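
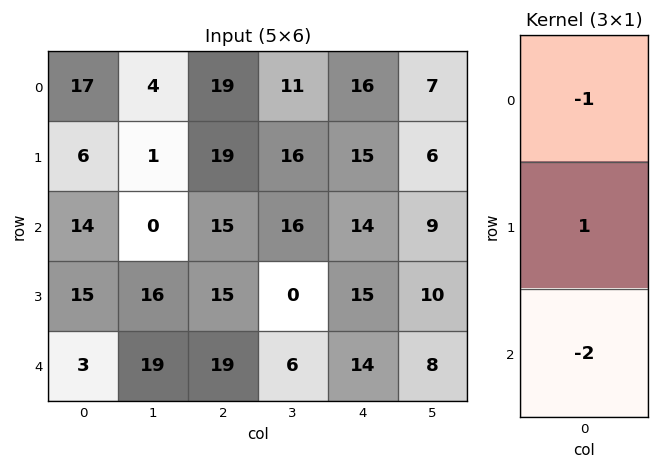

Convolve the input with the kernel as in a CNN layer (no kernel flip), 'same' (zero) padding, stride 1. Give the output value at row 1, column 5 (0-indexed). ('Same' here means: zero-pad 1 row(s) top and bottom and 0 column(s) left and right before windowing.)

The receptive field on the zero-padded input at this output position is [7 / 6 / 9]. Elementwise product with the kernel and sum: 7·-1 + 6·1 + 9·-2.

-19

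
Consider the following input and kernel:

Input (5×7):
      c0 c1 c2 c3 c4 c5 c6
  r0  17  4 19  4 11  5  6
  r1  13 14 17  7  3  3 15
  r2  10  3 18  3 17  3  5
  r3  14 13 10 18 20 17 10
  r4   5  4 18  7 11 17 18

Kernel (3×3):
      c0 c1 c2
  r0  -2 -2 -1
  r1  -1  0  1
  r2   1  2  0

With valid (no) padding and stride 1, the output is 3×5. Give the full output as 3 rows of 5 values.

Output[0,0]: The receptive field on the input at this output position is [17 4 19 / 13 14 17 / 10 3 18]. Elementwise product with the kernel and sum: 17·-2 + 4·-2 + 19·-1 + 13·-1 + 17·1 + 10·1 + 3·2.

-41 -18 -47 -2 -3
-23 -36 -6 35 15
-35 0 -17 -15 -10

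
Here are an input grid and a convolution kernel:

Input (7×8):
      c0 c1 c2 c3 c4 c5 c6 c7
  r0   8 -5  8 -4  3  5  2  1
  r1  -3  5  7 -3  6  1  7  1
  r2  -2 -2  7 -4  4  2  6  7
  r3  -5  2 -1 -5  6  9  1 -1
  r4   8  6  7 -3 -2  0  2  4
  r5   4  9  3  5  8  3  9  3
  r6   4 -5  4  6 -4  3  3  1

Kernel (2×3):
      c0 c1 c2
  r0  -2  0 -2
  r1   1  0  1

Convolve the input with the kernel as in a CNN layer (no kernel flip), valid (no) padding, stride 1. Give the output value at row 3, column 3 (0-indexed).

-11

The receptive field on the input at this output position is [-5 6 9 / -3 -2 0]. Elementwise product with the kernel and sum: -5·-2 + 9·-2 + -3·1 + 0·1.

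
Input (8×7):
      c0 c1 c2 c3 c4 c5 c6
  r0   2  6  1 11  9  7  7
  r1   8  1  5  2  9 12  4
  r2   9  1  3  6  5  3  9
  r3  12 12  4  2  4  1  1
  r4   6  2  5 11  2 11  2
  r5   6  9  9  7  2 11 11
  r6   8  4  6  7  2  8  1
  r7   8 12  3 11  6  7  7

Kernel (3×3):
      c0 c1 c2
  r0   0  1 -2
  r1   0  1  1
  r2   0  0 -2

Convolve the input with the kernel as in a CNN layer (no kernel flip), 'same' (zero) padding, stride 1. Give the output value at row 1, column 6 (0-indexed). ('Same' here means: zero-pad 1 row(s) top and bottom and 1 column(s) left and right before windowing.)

The receptive field on the zero-padded input at this output position is [7 7 0 / 12 4 0 / 3 9 0]. Elementwise product with the kernel and sum: 7·1 + 0·-2 + 4·1 + 0·1 + 0·-2.

11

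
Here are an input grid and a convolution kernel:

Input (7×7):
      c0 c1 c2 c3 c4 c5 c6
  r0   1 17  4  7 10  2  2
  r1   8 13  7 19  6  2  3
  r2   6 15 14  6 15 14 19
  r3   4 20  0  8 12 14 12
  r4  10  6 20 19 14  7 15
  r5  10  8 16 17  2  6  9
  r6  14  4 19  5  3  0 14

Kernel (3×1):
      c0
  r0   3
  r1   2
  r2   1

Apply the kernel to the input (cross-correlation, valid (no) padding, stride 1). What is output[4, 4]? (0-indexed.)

49

The receptive field on the input at this output position is [14 / 2 / 3]. Elementwise product with the kernel and sum: 14·3 + 2·2 + 3·1.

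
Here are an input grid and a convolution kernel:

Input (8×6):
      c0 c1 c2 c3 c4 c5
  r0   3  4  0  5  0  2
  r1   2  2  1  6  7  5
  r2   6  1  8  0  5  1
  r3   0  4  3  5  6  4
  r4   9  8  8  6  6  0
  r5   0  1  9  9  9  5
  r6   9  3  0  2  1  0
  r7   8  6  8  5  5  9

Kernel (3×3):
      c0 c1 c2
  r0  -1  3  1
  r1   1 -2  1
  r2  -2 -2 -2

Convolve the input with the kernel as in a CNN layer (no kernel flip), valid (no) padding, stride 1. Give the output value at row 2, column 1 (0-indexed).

-18

The receptive field on the input at this output position is [1 8 0 / 4 3 5 / 8 8 6]. Elementwise product with the kernel and sum: 1·-1 + 8·3 + 0·1 + 4·1 + 3·-2 + 5·1 + 8·-2 + 8·-2 + 6·-2.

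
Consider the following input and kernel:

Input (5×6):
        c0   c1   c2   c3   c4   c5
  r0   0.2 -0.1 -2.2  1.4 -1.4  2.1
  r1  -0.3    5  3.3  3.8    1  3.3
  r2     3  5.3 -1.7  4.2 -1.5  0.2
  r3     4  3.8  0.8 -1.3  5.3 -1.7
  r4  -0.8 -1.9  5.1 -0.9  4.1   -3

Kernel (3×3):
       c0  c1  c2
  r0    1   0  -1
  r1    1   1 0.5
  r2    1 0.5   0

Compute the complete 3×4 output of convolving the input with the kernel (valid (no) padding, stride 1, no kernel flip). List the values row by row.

14.4 13.15 7.2 9.2
9.75 11.1 4.2 4.65
11.15 5.7 6.6 8.3

Output[0,0]: The receptive field on the input at this output position is [0.2 -0.1 -2.2 / -0.3 5 3.3 / 3 5.3 -1.7]. Elementwise product with the kernel and sum: 0.2·1 + -2.2·-1 + -0.3·1 + 5·1 + 3.3·0.5 + 3·1 + 5.3·0.5.
Output[0,1]: The receptive field on the input at this output position is [-0.1 -2.2 1.4 / 5 3.3 3.8 / 5.3 -1.7 4.2]. Elementwise product with the kernel and sum: -0.1·1 + 1.4·-1 + 5·1 + 3.3·1 + 3.8·0.5 + 5.3·1 + -1.7·0.5.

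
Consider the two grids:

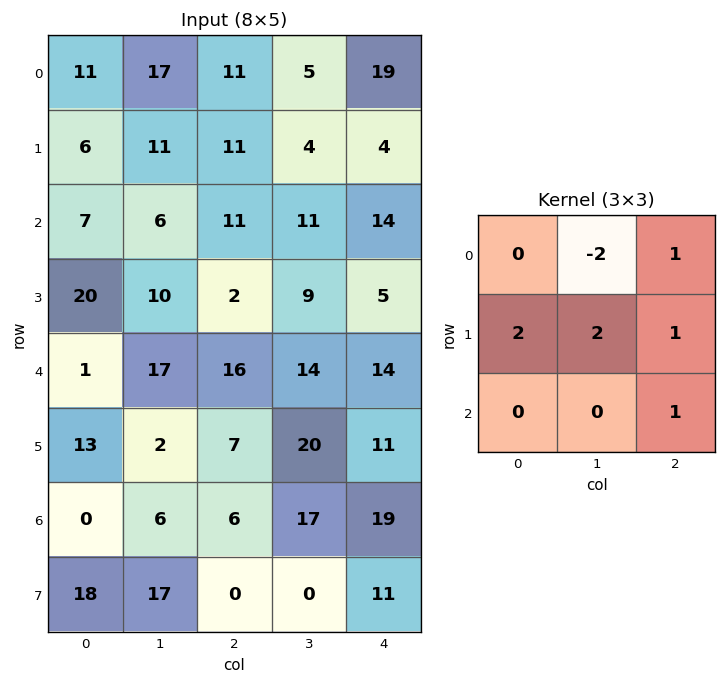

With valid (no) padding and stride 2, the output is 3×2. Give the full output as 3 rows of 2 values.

Output[0,0]: The receptive field on the input at this output position is [11 17 11 / 6 11 11 / 7 6 11]. Elementwise product with the kernel and sum: 17·-2 + 11·1 + 6·2 + 11·2 + 11·1 + 11·1.
Output[0,1]: The receptive field on the input at this output position is [11 5 19 / 11 4 4 / 11 11 14]. Elementwise product with the kernel and sum: 5·-2 + 19·1 + 11·2 + 4·2 + 4·1 + 14·1.

33 57
77 33
25 70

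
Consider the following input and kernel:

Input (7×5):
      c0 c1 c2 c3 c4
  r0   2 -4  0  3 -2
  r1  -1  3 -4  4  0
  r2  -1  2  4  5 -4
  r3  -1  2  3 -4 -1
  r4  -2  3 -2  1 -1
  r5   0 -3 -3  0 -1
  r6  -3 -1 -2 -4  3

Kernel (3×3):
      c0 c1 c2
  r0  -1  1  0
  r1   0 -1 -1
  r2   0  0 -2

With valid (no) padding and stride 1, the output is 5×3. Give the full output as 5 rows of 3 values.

-13 -6 7
-8 -8 9
2 1 8
8 2 -5
15 6 -2

Output[0,0]: The receptive field on the input at this output position is [2 -4 0 / -1 3 -4 / -1 2 4]. Elementwise product with the kernel and sum: 2·-1 + -4·1 + 3·-1 + -4·-1 + 4·-2.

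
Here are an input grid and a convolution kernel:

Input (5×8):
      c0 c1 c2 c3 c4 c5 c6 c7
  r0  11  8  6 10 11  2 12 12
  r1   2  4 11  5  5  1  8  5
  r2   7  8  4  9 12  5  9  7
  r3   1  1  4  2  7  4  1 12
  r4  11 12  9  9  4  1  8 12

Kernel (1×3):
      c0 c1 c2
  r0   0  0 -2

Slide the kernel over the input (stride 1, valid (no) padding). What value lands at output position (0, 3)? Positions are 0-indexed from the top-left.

-4

The receptive field on the input at this output position is [10 11 2]. Elementwise product with the kernel and sum: 2·-2.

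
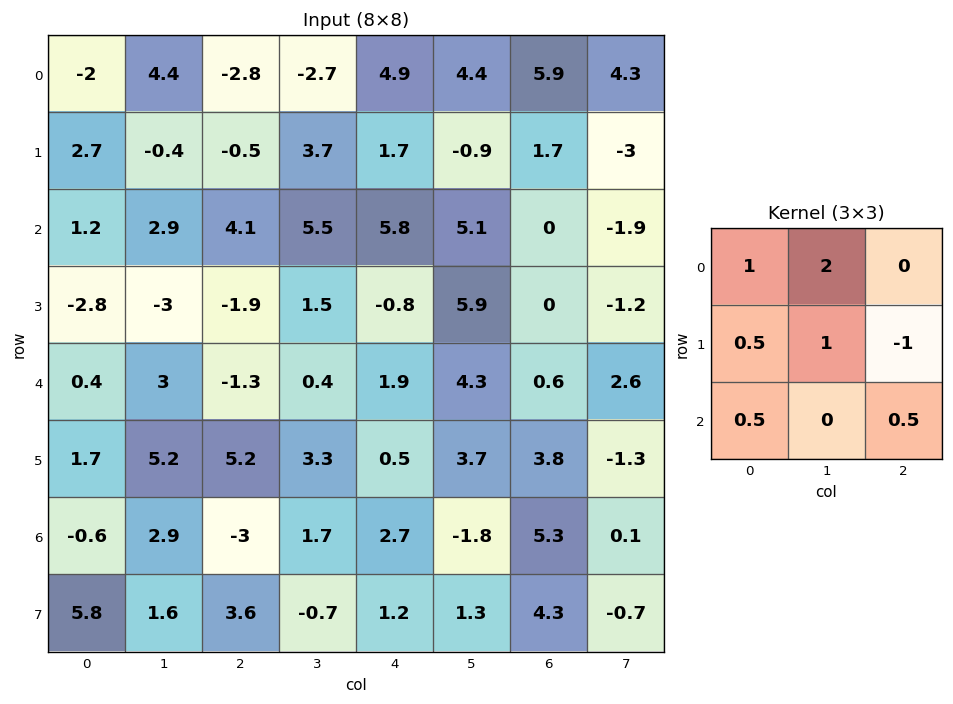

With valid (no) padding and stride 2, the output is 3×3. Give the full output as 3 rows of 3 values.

10.9 -1.5 14.85
4.05 16.75 22.75
5.45 4.75 14.65

Output[0,0]: The receptive field on the input at this output position is [-2 4.4 -2.8 / 2.7 -0.4 -0.5 / 1.2 2.9 4.1]. Elementwise product with the kernel and sum: -2·1 + 4.4·2 + 2.7·0.5 + -0.4·1 + -0.5·-1 + 1.2·0.5 + 4.1·0.5.
Output[0,1]: The receptive field on the input at this output position is [-2.8 -2.7 4.9 / -0.5 3.7 1.7 / 4.1 5.5 5.8]. Elementwise product with the kernel and sum: -2.8·1 + -2.7·2 + -0.5·0.5 + 3.7·1 + 1.7·-1 + 4.1·0.5 + 5.8·0.5.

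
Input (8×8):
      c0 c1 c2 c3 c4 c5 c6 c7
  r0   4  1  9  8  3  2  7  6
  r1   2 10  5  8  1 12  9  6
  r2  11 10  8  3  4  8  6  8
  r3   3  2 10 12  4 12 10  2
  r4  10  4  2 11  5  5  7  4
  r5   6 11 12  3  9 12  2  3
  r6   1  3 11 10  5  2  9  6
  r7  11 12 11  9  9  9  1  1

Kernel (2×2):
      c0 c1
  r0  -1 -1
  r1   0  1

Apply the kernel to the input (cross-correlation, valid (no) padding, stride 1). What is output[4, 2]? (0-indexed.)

-10

The receptive field on the input at this output position is [2 11 / 12 3]. Elementwise product with the kernel and sum: 2·-1 + 11·-1 + 3·1.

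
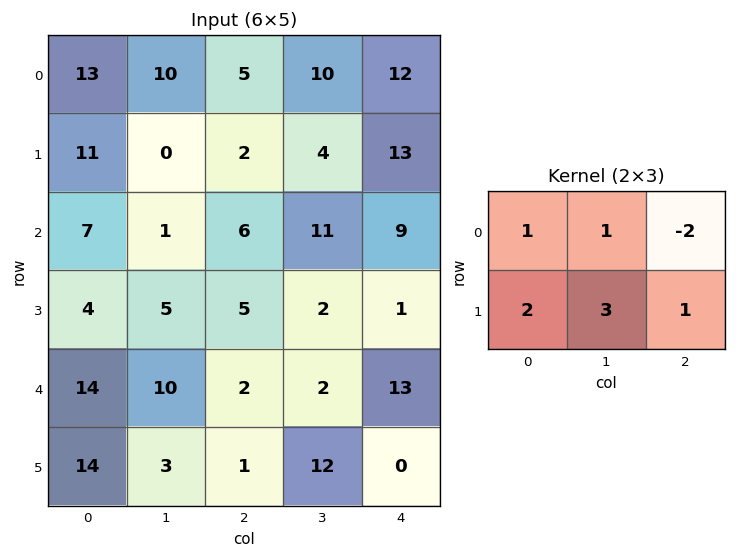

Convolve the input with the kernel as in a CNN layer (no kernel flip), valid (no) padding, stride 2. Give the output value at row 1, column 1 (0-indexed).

The receptive field on the input at this output position is [6 11 9 / 5 2 1]. Elementwise product with the kernel and sum: 6·1 + 11·1 + 9·-2 + 5·2 + 2·3 + 1·1.

16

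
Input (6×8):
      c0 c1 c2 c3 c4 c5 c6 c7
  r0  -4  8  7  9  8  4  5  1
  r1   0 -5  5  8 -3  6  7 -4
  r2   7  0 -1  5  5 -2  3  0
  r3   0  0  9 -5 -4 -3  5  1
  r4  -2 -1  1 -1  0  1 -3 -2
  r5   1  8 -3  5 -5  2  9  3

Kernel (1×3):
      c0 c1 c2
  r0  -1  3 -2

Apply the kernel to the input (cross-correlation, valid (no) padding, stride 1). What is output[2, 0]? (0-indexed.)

The receptive field on the input at this output position is [7 0 -1]. Elementwise product with the kernel and sum: 7·-1 + 0·3 + -1·-2.

-5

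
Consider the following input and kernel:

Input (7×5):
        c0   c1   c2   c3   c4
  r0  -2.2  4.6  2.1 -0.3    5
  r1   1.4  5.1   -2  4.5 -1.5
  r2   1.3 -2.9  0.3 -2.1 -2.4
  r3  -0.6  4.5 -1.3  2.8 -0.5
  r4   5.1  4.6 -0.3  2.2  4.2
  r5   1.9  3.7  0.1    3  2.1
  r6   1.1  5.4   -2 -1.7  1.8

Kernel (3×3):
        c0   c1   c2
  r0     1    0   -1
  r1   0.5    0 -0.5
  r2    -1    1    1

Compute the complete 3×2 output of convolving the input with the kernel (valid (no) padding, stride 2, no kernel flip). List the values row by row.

-6.5 -7.95
0.55 9
8.6 -3.4

Output[0,0]: The receptive field on the input at this output position is [-2.2 4.6 2.1 / 1.4 5.1 -2 / 1.3 -2.9 0.3]. Elementwise product with the kernel and sum: -2.2·1 + 2.1·-1 + 1.4·0.5 + -2·-0.5 + 1.3·-1 + -2.9·1 + 0.3·1.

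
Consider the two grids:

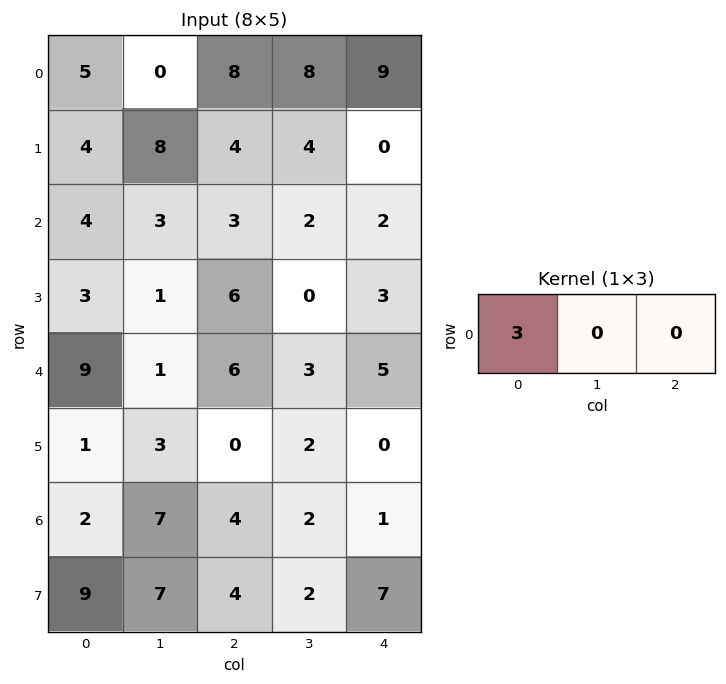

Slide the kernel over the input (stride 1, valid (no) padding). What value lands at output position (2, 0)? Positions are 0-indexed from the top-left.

12

The receptive field on the input at this output position is [4 3 3]. Elementwise product with the kernel and sum: 4·3.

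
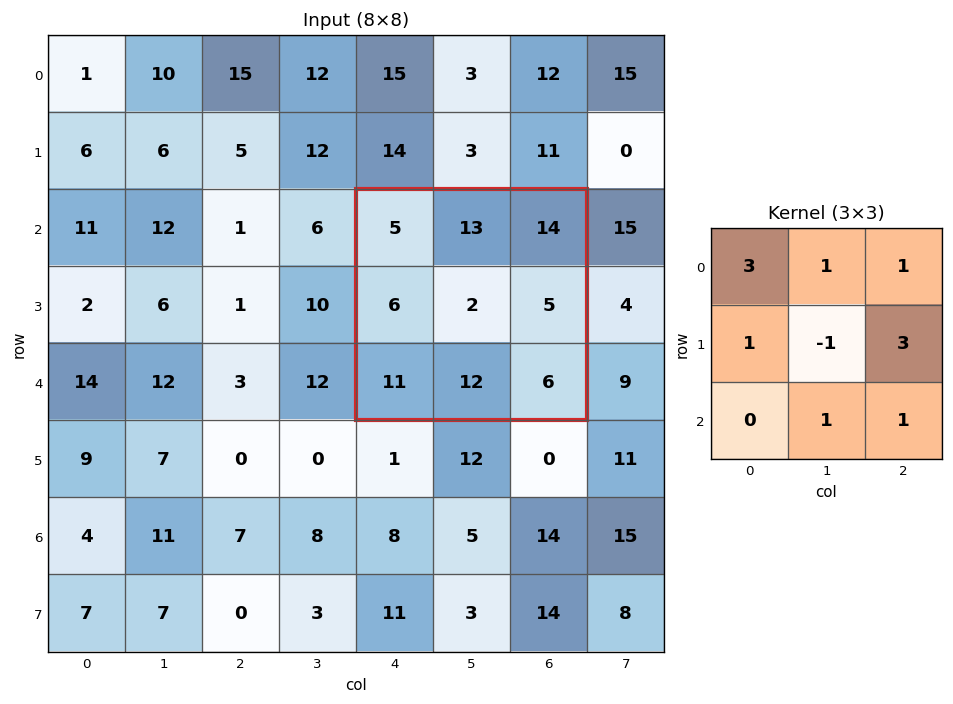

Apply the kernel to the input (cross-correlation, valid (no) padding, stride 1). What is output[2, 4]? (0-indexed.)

The receptive field on the input at this output position is [5 13 14 / 6 2 5 / 11 12 6]. Elementwise product with the kernel and sum: 5·3 + 13·1 + 14·1 + 6·1 + 2·-1 + 5·3 + 12·1 + 6·1.

79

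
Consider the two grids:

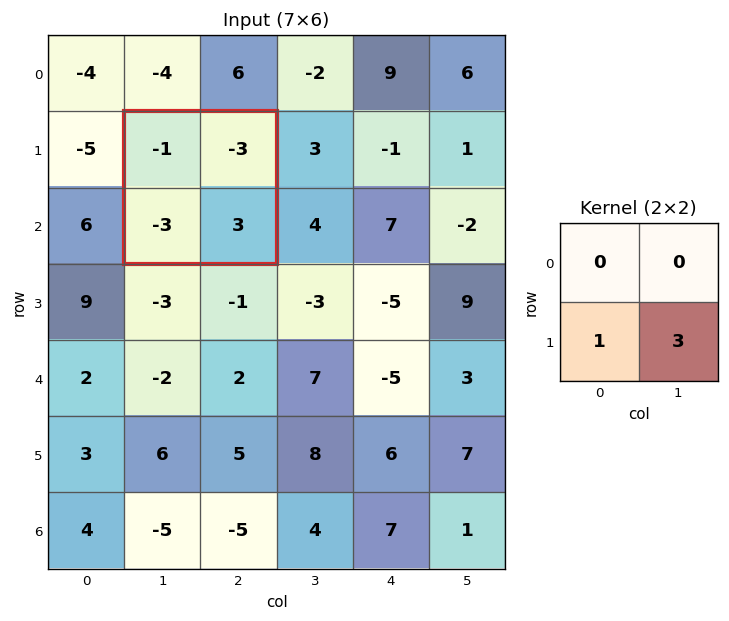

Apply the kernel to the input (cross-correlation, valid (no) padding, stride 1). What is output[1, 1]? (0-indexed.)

6

The receptive field on the input at this output position is [-1 -3 / -3 3]. Elementwise product with the kernel and sum: -3·1 + 3·3.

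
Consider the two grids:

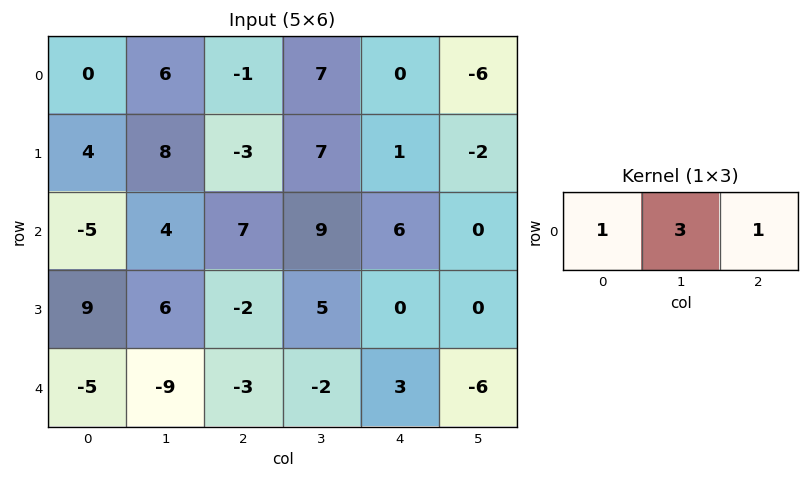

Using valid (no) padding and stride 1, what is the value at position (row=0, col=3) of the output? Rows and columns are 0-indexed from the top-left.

The receptive field on the input at this output position is [7 0 -6]. Elementwise product with the kernel and sum: 7·1 + 0·3 + -6·1.

1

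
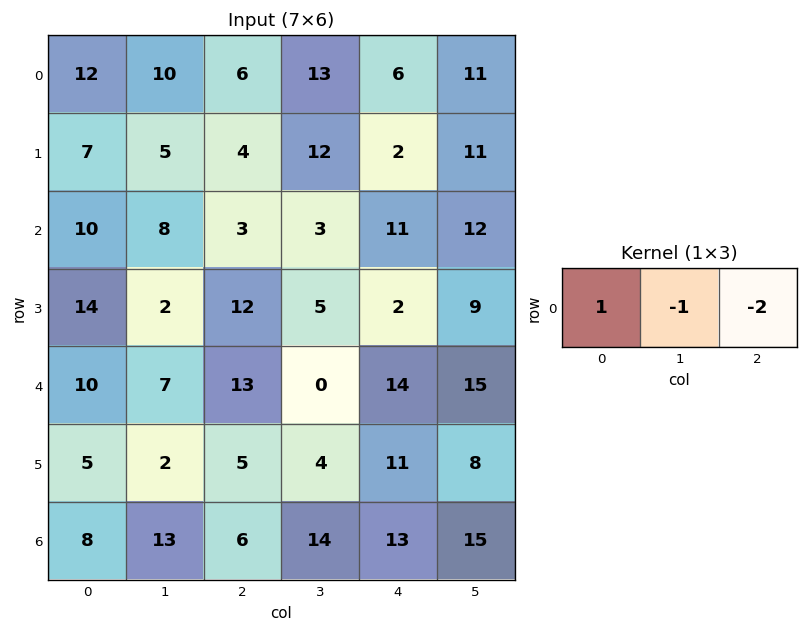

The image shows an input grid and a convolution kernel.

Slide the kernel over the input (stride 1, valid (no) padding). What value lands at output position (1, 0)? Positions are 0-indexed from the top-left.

-6

The receptive field on the input at this output position is [7 5 4]. Elementwise product with the kernel and sum: 7·1 + 5·-1 + 4·-2.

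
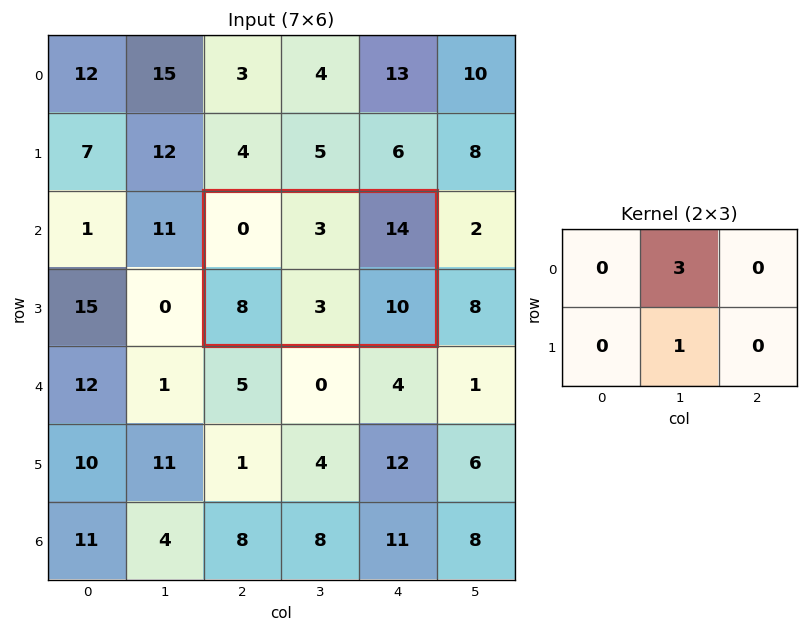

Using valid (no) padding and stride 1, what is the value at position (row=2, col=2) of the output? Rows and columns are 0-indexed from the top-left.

The receptive field on the input at this output position is [0 3 14 / 8 3 10]. Elementwise product with the kernel and sum: 3·3 + 3·1.

12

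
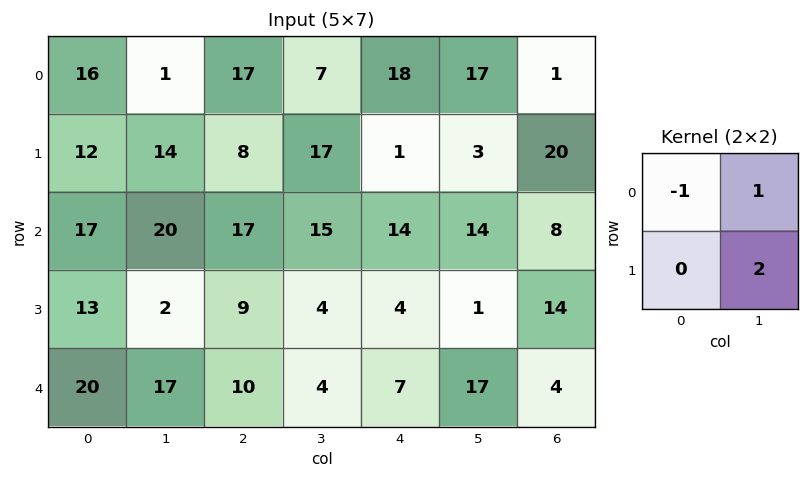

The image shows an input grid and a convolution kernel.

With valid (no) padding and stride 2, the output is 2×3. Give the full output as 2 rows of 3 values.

13 24 5
7 6 2

Output[0,0]: The receptive field on the input at this output position is [16 1 / 12 14]. Elementwise product with the kernel and sum: 16·-1 + 1·1 + 14·2.
Output[0,1]: The receptive field on the input at this output position is [17 7 / 8 17]. Elementwise product with the kernel and sum: 17·-1 + 7·1 + 17·2.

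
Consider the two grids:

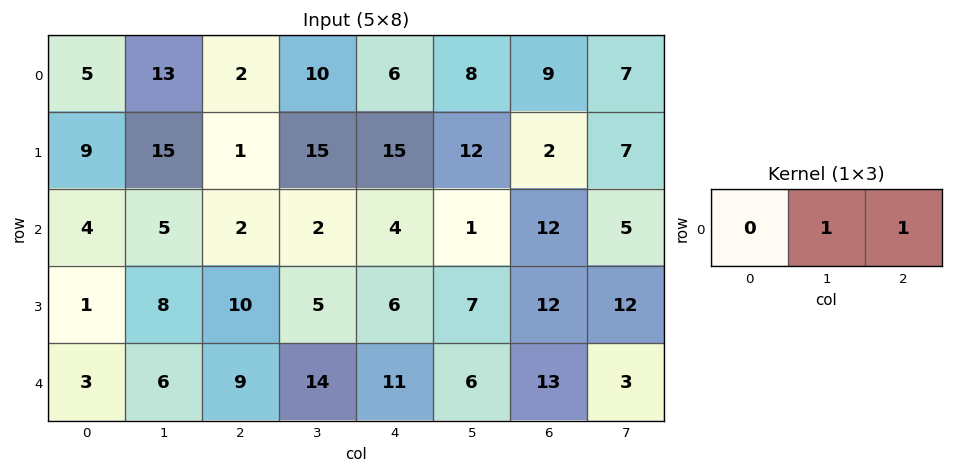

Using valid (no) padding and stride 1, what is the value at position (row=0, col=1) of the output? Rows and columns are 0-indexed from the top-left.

The receptive field on the input at this output position is [13 2 10]. Elementwise product with the kernel and sum: 2·1 + 10·1.

12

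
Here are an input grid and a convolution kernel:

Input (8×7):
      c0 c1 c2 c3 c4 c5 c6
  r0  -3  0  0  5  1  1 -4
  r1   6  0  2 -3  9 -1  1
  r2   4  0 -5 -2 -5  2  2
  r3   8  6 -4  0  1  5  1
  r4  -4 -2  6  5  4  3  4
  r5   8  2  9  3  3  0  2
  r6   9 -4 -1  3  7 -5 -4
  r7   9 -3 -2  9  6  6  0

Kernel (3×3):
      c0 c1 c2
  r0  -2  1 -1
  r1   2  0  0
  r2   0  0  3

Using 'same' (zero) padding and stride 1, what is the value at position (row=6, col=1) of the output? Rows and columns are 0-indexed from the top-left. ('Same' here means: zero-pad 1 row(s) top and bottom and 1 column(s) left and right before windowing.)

-11

The receptive field on the zero-padded input at this output position is [8 2 9 / 9 -4 -1 / 9 -3 -2]. Elementwise product with the kernel and sum: 8·-2 + 2·1 + 9·-1 + 9·2 + -2·3.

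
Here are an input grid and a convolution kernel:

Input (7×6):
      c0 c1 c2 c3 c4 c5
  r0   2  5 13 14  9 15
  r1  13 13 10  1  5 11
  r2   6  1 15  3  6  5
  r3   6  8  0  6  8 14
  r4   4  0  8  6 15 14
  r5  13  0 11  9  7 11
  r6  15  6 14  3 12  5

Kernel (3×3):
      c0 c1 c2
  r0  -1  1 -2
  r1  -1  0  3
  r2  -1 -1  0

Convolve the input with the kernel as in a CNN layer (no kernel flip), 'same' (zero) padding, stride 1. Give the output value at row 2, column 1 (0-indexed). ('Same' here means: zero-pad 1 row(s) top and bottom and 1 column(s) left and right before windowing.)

5

The receptive field on the zero-padded input at this output position is [13 13 10 / 6 1 15 / 6 8 0]. Elementwise product with the kernel and sum: 13·-1 + 13·1 + 10·-2 + 6·-1 + 15·3 + 6·-1 + 8·-1.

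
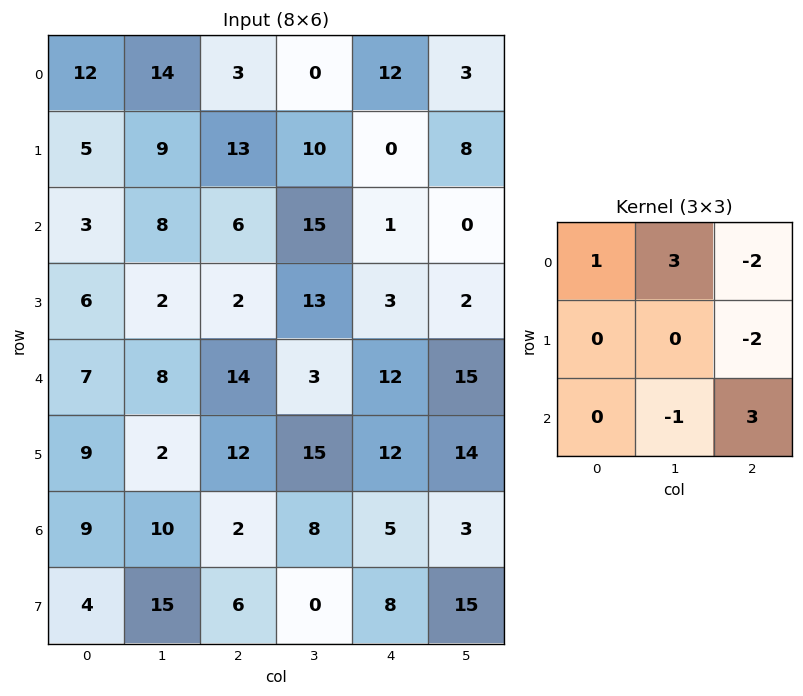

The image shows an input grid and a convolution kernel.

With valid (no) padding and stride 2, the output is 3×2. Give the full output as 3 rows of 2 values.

32 -33
45 76
-25 -18

Output[0,0]: The receptive field on the input at this output position is [12 14 3 / 5 9 13 / 3 8 6]. Elementwise product with the kernel and sum: 12·1 + 14·3 + 3·-2 + 13·-2 + 8·-1 + 6·3.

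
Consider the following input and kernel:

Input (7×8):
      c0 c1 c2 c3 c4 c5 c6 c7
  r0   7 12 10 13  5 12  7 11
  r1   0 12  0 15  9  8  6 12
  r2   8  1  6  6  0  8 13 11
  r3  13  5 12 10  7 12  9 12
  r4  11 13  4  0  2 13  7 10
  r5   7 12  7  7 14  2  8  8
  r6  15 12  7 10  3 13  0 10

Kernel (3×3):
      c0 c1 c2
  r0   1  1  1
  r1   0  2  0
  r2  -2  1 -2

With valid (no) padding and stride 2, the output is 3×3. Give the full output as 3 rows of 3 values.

26 52 22
8 20 40
20 10 33

Output[0,0]: The receptive field on the input at this output position is [7 12 10 / 0 12 0 / 8 1 6]. Elementwise product with the kernel and sum: 7·1 + 12·1 + 10·1 + 12·2 + 8·-2 + 1·1 + 6·-2.
Output[0,1]: The receptive field on the input at this output position is [10 13 5 / 0 15 9 / 6 6 0]. Elementwise product with the kernel and sum: 10·1 + 13·1 + 5·1 + 15·2 + 6·-2 + 6·1 + 0·-2.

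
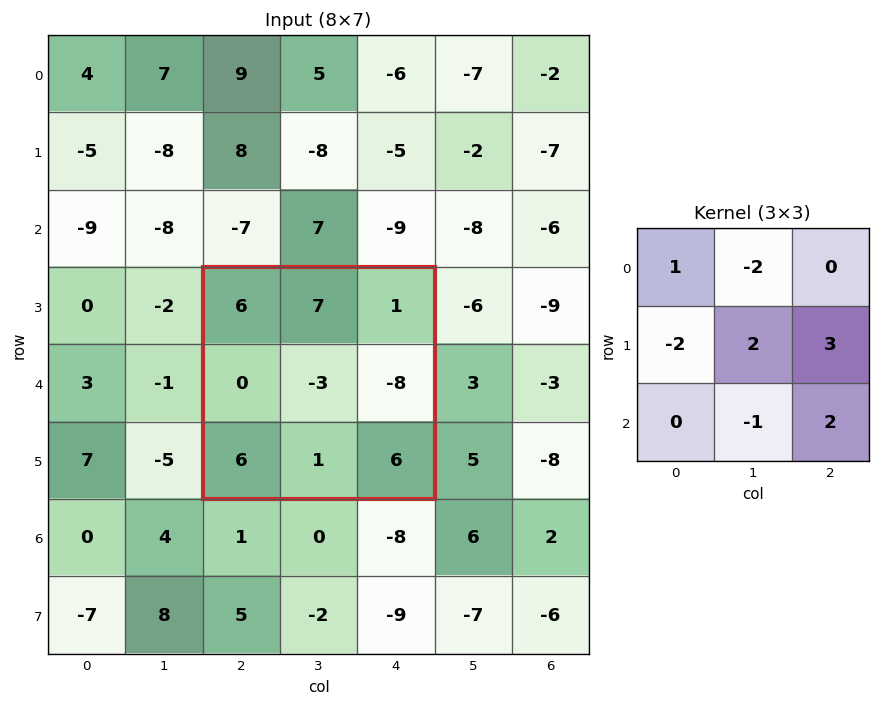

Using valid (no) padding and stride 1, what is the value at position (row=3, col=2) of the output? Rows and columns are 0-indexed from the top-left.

-27

The receptive field on the input at this output position is [6 7 1 / 0 -3 -8 / 6 1 6]. Elementwise product with the kernel and sum: 6·1 + 7·-2 + 0·-2 + -3·2 + -8·3 + 1·-1 + 6·2.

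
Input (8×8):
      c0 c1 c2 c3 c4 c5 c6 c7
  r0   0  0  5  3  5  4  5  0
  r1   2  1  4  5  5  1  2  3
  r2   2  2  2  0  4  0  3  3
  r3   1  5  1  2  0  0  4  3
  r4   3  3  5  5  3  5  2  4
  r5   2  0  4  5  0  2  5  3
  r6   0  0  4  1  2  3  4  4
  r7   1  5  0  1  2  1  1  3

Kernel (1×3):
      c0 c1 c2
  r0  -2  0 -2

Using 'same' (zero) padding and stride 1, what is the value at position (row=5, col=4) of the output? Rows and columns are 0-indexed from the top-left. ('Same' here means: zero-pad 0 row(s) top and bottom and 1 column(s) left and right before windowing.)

The receptive field on the zero-padded input at this output position is [5 0 2]. Elementwise product with the kernel and sum: 5·-2 + 2·-2.

-14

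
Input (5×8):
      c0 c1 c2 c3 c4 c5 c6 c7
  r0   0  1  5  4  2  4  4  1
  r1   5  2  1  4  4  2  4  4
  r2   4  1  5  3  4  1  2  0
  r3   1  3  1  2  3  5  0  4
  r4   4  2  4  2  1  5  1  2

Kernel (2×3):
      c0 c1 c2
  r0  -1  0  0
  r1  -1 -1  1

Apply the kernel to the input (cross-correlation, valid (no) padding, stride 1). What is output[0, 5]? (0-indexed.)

The receptive field on the input at this output position is [4 4 1 / 2 4 4]. Elementwise product with the kernel and sum: 4·-1 + 2·-1 + 4·-1 + 4·1.

-6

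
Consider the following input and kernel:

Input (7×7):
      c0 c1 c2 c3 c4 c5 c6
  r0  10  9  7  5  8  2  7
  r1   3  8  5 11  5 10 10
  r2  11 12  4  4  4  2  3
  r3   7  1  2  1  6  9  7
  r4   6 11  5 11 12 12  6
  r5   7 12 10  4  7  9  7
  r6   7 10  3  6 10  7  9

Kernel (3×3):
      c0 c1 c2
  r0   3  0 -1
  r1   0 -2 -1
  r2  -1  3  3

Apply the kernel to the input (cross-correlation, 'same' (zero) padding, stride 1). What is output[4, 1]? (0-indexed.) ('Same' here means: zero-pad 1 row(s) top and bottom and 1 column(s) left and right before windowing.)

51

The receptive field on the zero-padded input at this output position is [7 1 2 / 6 11 5 / 7 12 10]. Elementwise product with the kernel and sum: 7·3 + 2·-1 + 11·-2 + 5·-1 + 7·-1 + 12·3 + 10·3.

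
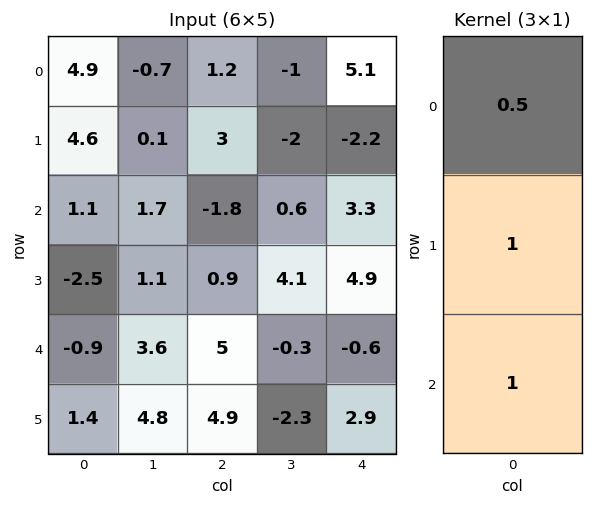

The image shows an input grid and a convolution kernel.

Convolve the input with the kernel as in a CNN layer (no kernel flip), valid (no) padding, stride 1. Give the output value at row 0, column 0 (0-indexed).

The receptive field on the input at this output position is [4.9 / 4.6 / 1.1]. Elementwise product with the kernel and sum: 4.9·0.5 + 4.6·1 + 1.1·1.

8.15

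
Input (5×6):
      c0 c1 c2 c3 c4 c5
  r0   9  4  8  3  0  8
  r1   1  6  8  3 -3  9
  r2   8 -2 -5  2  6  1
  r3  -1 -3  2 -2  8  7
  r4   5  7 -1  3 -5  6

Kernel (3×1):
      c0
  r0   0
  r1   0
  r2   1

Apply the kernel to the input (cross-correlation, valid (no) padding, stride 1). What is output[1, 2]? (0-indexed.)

2

The receptive field on the input at this output position is [8 / -5 / 2]. Elementwise product with the kernel and sum: 2·1.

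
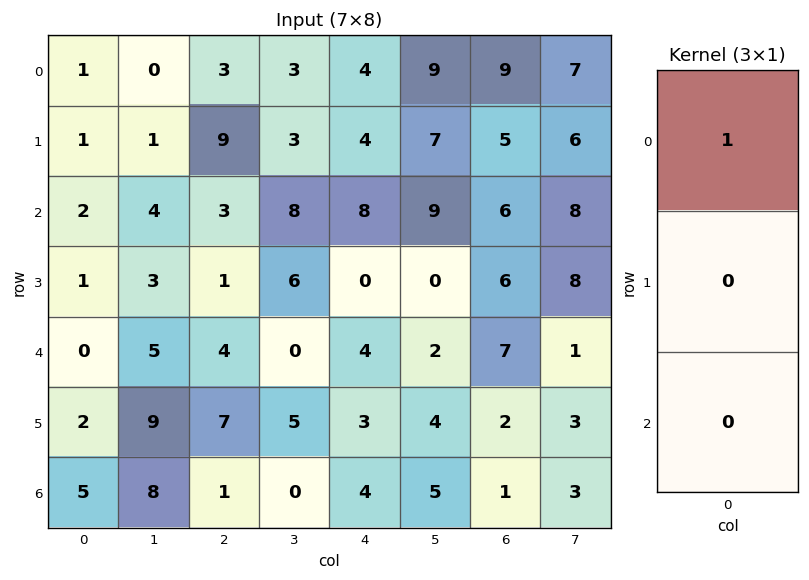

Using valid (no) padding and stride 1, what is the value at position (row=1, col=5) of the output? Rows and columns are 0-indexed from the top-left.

7

The receptive field on the input at this output position is [7 / 9 / 0]. Elementwise product with the kernel and sum: 7·1.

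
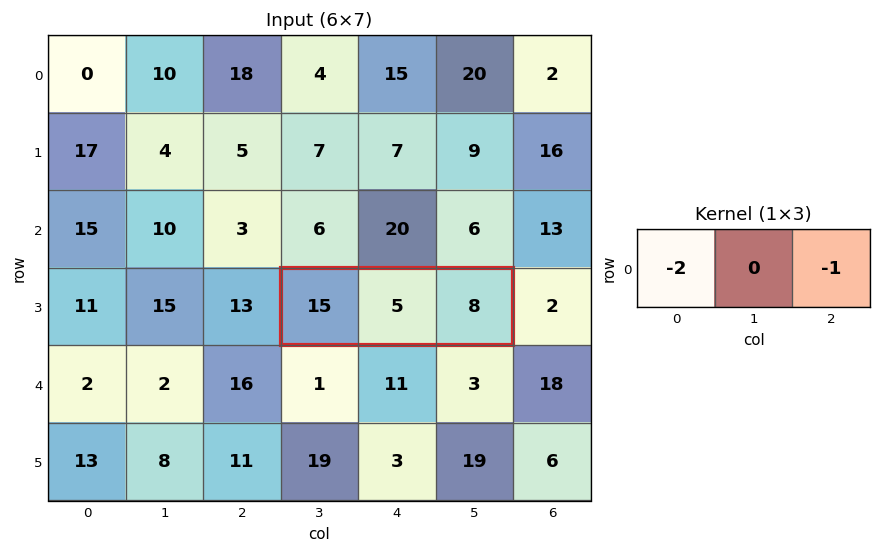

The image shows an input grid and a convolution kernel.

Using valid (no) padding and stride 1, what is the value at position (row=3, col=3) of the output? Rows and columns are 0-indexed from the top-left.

The receptive field on the input at this output position is [15 5 8]. Elementwise product with the kernel and sum: 15·-2 + 8·-1.

-38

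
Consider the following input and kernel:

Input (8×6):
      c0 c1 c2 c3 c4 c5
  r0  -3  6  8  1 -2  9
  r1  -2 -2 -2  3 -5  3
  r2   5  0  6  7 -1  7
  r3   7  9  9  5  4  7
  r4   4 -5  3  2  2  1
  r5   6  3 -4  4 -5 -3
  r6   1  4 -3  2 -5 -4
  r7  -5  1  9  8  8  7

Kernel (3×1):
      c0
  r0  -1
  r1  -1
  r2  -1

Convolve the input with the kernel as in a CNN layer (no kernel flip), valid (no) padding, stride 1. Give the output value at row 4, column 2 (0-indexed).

The receptive field on the input at this output position is [3 / -4 / -3]. Elementwise product with the kernel and sum: 3·-1 + -4·-1 + -3·-1.

4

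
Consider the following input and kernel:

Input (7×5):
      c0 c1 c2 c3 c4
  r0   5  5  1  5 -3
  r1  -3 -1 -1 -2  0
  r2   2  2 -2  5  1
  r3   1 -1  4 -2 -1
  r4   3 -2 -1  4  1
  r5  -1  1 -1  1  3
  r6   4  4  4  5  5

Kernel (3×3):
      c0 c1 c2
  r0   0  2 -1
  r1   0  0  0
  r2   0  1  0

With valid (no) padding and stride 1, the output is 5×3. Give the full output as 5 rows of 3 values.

Output[0,0]: The receptive field on the input at this output position is [5 5 1 / -3 -1 -1 / 2 2 -2]. Elementwise product with the kernel and sum: 5·2 + 1·-1 + 2·1.
Output[0,1]: The receptive field on the input at this output position is [5 1 5 / -1 -1 -2 / 2 -2 5]. Elementwise product with the kernel and sum: 1·2 + 5·-1 + -2·1.

11 -5 18
-2 4 -6
4 -10 13
-5 9 -2
1 -2 12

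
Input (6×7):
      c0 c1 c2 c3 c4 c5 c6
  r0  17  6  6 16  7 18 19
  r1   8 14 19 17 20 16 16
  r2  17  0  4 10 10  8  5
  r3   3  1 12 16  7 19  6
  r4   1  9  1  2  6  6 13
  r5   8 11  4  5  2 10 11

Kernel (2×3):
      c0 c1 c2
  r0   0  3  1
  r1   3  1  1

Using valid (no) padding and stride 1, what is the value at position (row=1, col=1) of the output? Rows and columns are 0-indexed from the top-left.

88

The receptive field on the input at this output position is [14 19 17 / 0 4 10]. Elementwise product with the kernel and sum: 19·3 + 17·1 + 0·3 + 4·1 + 10·1.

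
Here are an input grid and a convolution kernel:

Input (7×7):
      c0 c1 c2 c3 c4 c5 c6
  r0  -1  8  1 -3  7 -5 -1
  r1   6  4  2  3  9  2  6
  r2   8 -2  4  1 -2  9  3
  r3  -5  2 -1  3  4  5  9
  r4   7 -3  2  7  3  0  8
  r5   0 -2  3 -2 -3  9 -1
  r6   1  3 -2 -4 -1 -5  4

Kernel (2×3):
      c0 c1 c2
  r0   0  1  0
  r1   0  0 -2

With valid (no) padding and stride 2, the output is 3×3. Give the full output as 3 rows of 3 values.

4 -21 -17
0 -7 -9
-9 13 2

Output[0,0]: The receptive field on the input at this output position is [-1 8 1 / 6 4 2]. Elementwise product with the kernel and sum: 8·1 + 2·-2.
Output[0,1]: The receptive field on the input at this output position is [1 -3 7 / 2 3 9]. Elementwise product with the kernel and sum: -3·1 + 9·-2.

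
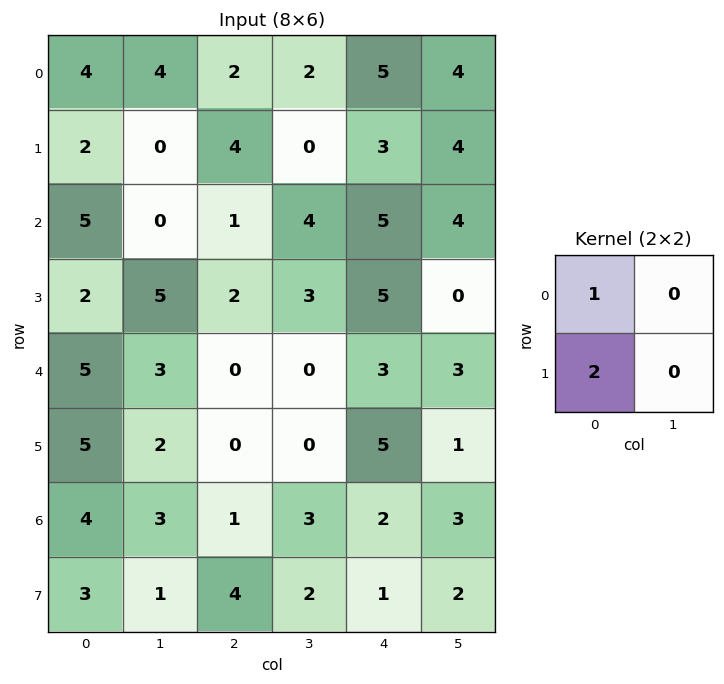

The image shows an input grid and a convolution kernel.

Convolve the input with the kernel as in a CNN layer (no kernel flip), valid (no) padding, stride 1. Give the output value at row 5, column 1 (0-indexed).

The receptive field on the input at this output position is [2 0 / 3 1]. Elementwise product with the kernel and sum: 2·1 + 3·2.

8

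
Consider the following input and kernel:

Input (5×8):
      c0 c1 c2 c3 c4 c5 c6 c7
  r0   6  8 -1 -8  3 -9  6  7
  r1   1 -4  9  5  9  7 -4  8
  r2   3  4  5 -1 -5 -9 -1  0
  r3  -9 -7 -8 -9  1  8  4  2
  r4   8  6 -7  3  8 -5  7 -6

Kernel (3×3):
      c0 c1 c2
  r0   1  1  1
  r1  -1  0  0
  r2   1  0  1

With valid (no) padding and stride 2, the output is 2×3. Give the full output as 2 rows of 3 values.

20 -15 -15
22 8 -1

Output[0,0]: The receptive field on the input at this output position is [6 8 -1 / 1 -4 9 / 3 4 5]. Elementwise product with the kernel and sum: 6·1 + 8·1 + -1·1 + 1·-1 + 3·1 + 5·1.
Output[0,1]: The receptive field on the input at this output position is [-1 -8 3 / 9 5 9 / 5 -1 -5]. Elementwise product with the kernel and sum: -1·1 + -8·1 + 3·1 + 9·-1 + 5·1 + -5·1.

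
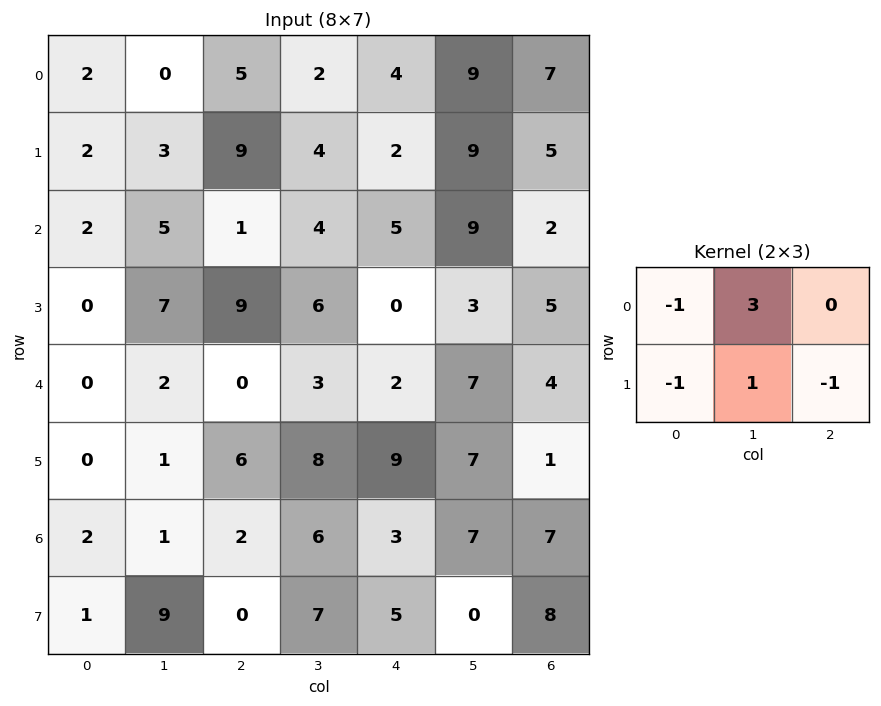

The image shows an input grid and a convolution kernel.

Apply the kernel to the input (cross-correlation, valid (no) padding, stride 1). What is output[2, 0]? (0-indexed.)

The receptive field on the input at this output position is [2 5 1 / 0 7 9]. Elementwise product with the kernel and sum: 2·-1 + 5·3 + 0·-1 + 7·1 + 9·-1.

11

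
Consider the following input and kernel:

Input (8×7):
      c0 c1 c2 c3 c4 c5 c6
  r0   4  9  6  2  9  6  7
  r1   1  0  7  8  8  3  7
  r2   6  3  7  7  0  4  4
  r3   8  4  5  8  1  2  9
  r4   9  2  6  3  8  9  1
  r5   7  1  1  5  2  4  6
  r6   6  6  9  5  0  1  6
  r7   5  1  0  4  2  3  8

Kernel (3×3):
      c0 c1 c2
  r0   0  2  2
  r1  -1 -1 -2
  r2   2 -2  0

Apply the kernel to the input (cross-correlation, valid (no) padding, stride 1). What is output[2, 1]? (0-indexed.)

The receptive field on the input at this output position is [3 7 7 / 4 5 8 / 2 6 3]. Elementwise product with the kernel and sum: 7·2 + 7·2 + 4·-1 + 5·-1 + 8·-2 + 2·2 + 6·-2.

-5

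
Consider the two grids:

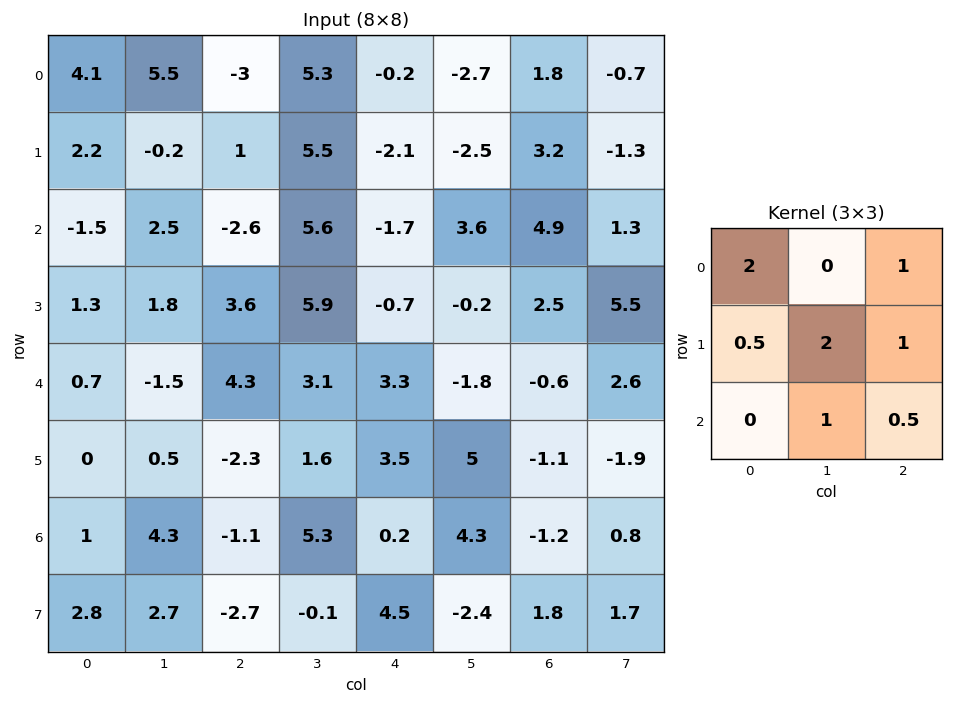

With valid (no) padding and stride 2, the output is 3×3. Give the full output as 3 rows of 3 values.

8.1 7.95 4.6
2.9 10.75 1.15
8.15 22.85 20.35

Output[0,0]: The receptive field on the input at this output position is [4.1 5.5 -3 / 2.2 -0.2 1 / -1.5 2.5 -2.6]. Elementwise product with the kernel and sum: 4.1·2 + -3·1 + 2.2·0.5 + -0.2·2 + 1·1 + 2.5·1 + -2.6·0.5.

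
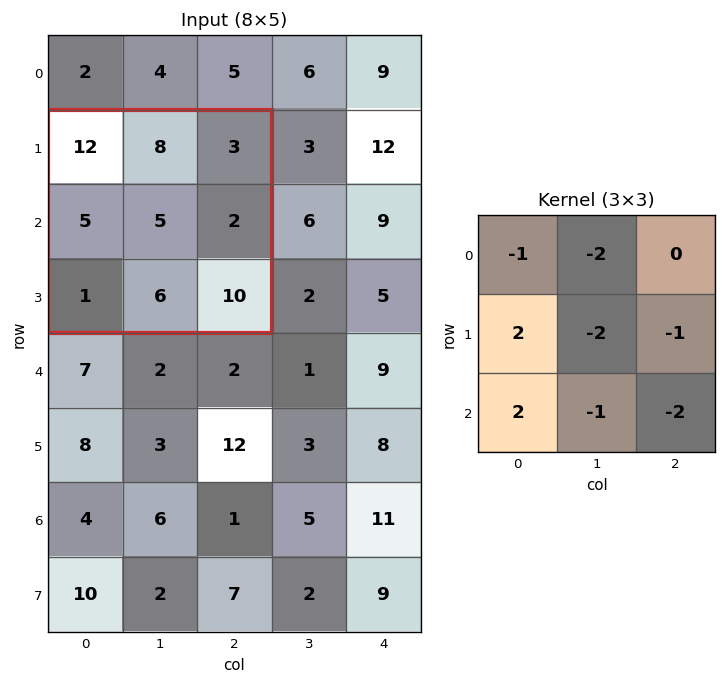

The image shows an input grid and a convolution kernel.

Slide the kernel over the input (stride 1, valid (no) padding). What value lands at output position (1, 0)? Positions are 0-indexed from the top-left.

The receptive field on the input at this output position is [12 8 3 / 5 5 2 / 1 6 10]. Elementwise product with the kernel and sum: 12·-1 + 8·-2 + 5·2 + 5·-2 + 2·-1 + 1·2 + 6·-1 + 10·-2.

-54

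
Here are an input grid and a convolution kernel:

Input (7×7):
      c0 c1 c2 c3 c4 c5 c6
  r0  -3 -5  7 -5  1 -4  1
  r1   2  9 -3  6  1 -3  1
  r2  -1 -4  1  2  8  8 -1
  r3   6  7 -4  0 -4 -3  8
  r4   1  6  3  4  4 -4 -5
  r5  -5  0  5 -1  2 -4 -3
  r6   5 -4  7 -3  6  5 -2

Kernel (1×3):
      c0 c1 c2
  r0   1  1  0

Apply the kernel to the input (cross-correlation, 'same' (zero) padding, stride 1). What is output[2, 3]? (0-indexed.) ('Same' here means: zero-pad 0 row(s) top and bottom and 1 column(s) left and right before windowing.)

3

The receptive field on the zero-padded input at this output position is [1 2 8]. Elementwise product with the kernel and sum: 1·1 + 2·1.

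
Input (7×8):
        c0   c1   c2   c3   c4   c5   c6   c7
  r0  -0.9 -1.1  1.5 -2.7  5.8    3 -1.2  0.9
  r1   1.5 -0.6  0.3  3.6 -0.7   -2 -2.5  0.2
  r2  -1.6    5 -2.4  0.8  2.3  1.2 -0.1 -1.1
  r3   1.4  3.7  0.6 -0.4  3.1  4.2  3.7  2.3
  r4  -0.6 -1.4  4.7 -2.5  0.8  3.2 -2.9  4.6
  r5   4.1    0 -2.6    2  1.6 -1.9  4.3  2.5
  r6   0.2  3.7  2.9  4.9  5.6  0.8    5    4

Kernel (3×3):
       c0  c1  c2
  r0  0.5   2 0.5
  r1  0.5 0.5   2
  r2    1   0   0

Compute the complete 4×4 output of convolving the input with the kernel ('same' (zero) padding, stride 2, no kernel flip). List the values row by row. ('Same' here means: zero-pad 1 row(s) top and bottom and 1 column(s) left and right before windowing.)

Output[0,0]: The receptive field on the zero-padded input at this output position is [0 0 0 / 0 -0.9 -1.1 / 0 1.5 -0.6]. Elementwise product with the kernel and sum: 0·0.5 + 0·2 + 0·0.5 + 0·0.5 + -0.9·0.5 + -1.1·2 + 0·1.
Output[0,1]: The receptive field on the zero-padded input at this output position is [0 0 0 / -1.1 1.5 -2.7 / -0.6 0.3 3.6]. Elementwise product with the kernel and sum: 0·0.5 + 0·2 + 0·0.5 + -1.1·0.5 + 1.5·0.5 + -2.7·2 + -0.6·1.

-2.65 -5.8 11.15 0.7
11.9 8.7 2.95 -3.35
1.55 -0.5 15.65 18.1
15.7 8.9 10.1 19.8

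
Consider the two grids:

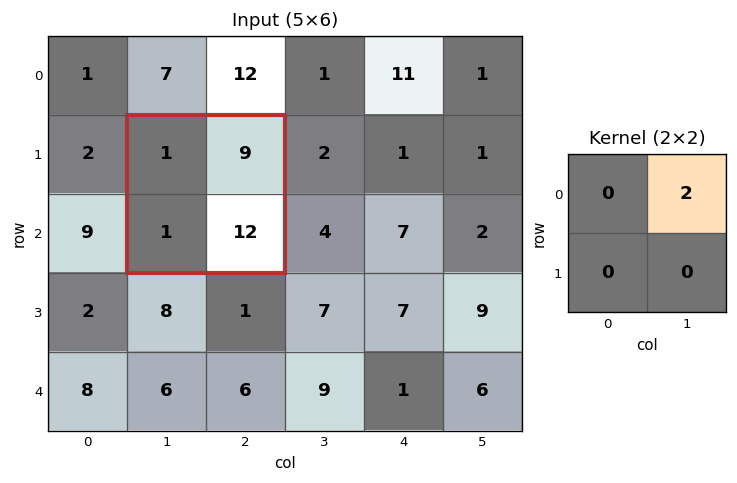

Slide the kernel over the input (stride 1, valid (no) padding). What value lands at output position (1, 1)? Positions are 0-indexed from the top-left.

18

The receptive field on the input at this output position is [1 9 / 1 12]. Elementwise product with the kernel and sum: 9·2.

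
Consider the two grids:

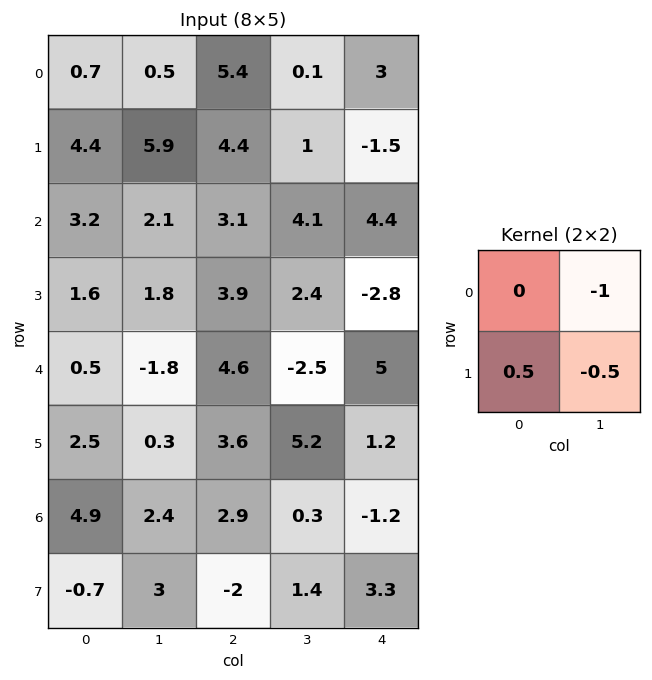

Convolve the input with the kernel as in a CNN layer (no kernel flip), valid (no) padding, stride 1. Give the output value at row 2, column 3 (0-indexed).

The receptive field on the input at this output position is [4.1 4.4 / 2.4 -2.8]. Elementwise product with the kernel and sum: 4.4·-1 + 2.4·0.5 + -2.8·-0.5.

-1.8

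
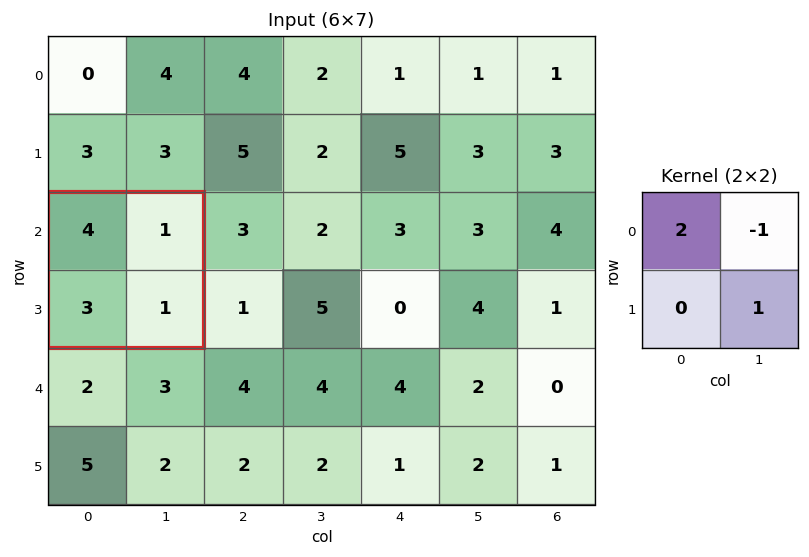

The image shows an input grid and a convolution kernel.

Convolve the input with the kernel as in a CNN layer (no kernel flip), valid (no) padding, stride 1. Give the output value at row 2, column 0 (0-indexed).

8

The receptive field on the input at this output position is [4 1 / 3 1]. Elementwise product with the kernel and sum: 4·2 + 1·-1 + 1·1.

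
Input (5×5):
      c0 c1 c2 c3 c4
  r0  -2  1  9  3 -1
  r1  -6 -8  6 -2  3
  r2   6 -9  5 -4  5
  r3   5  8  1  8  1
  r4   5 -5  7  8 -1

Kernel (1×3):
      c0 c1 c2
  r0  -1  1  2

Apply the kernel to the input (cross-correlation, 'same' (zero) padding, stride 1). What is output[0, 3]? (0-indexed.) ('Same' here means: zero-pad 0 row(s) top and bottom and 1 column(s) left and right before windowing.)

-8

The receptive field on the zero-padded input at this output position is [9 3 -1]. Elementwise product with the kernel and sum: 9·-1 + 3·1 + -1·2.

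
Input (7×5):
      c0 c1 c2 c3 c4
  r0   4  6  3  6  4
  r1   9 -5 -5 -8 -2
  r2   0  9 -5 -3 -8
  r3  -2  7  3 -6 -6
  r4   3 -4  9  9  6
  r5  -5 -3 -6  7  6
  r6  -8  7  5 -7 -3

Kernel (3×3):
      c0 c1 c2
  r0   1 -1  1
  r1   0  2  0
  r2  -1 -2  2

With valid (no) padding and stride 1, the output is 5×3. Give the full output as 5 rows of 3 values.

-37 -6 -20
21 -43 -8
23 21 -37
-15 45 25
14 -47 23

Output[0,0]: The receptive field on the input at this output position is [4 6 3 / 9 -5 -5 / 0 9 -5]. Elementwise product with the kernel and sum: 4·1 + 6·-1 + 3·1 + -5·2 + 0·-1 + 9·-2 + -5·2.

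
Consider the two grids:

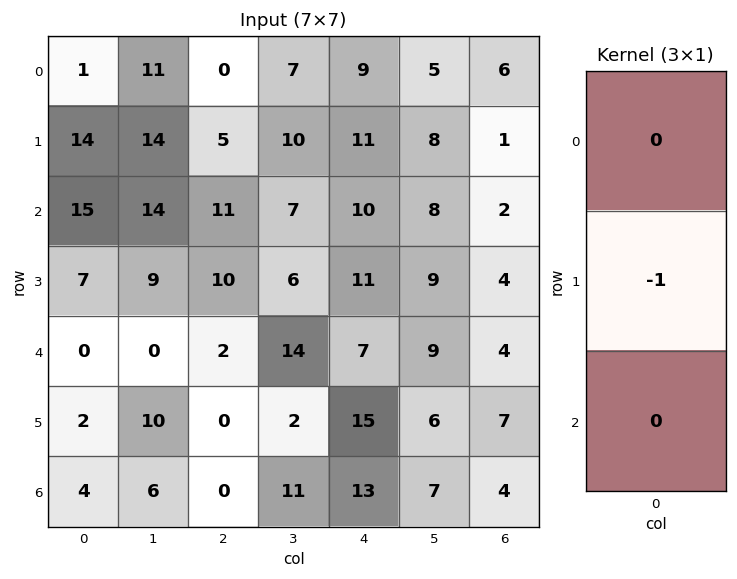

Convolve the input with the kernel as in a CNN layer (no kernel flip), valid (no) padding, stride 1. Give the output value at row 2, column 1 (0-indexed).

The receptive field on the input at this output position is [14 / 9 / 0]. Elementwise product with the kernel and sum: 9·-1.

-9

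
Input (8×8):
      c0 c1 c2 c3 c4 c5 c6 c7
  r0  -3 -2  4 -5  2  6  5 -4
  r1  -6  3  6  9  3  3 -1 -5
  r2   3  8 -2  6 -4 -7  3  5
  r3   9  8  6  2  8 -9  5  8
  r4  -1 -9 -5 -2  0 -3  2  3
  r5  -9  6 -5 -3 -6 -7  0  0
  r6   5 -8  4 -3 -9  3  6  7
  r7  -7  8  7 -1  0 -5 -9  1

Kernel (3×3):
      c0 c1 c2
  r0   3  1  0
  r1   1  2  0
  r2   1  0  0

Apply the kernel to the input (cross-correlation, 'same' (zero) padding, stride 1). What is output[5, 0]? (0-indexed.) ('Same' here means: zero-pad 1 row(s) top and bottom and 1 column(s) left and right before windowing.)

The receptive field on the zero-padded input at this output position is [0 -1 -9 / 0 -9 6 / 0 5 -8]. Elementwise product with the kernel and sum: 0·3 + -1·1 + 0·1 + -9·2 + 0·1.

-19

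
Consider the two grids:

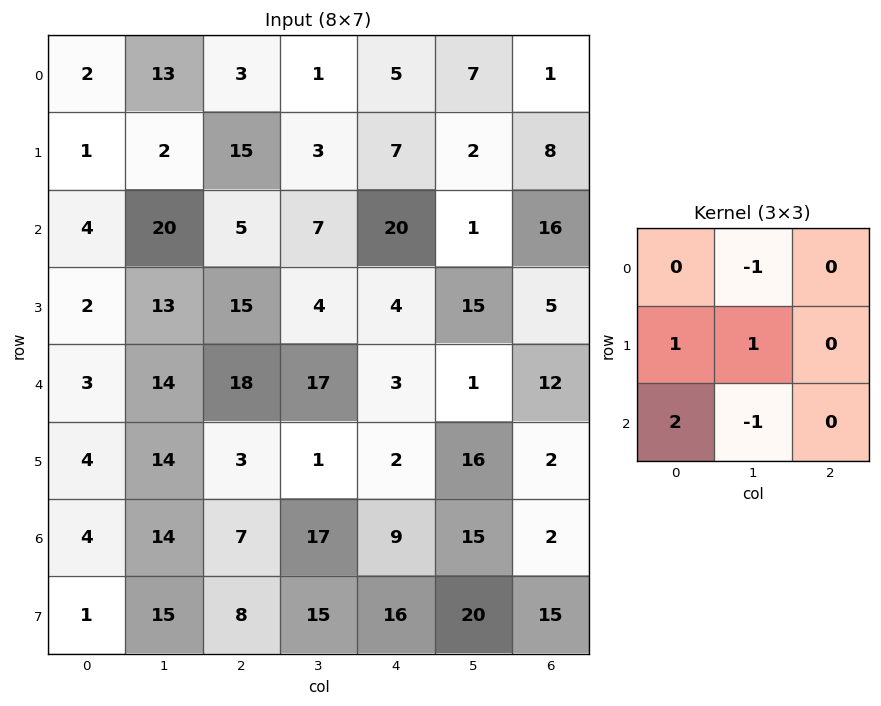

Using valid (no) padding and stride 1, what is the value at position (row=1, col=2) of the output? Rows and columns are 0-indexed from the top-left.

The receptive field on the input at this output position is [15 3 7 / 5 7 20 / 15 4 4]. Elementwise product with the kernel and sum: 3·-1 + 5·1 + 7·1 + 15·2 + 4·-1.

35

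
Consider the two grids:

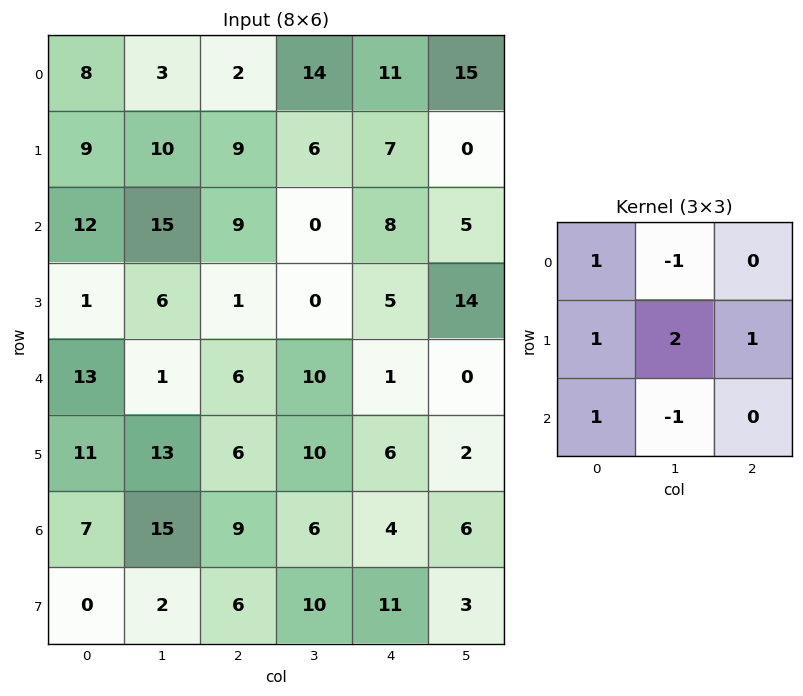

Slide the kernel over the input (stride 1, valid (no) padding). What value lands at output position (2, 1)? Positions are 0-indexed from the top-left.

The receptive field on the input at this output position is [15 9 0 / 6 1 0 / 1 6 10]. Elementwise product with the kernel and sum: 15·1 + 9·-1 + 6·1 + 1·2 + 0·1 + 1·1 + 6·-1.

9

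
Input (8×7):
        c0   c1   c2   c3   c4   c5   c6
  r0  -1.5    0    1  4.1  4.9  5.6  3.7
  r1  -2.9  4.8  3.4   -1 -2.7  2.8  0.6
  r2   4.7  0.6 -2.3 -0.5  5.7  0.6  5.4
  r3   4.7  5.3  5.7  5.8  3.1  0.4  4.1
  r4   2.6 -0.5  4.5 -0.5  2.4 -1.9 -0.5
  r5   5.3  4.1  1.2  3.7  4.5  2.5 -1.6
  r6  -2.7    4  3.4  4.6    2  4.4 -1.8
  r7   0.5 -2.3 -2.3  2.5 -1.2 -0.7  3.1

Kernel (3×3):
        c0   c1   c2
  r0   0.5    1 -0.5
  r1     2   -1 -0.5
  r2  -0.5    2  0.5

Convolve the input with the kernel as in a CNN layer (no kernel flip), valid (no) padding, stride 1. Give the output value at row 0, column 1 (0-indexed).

0.5

The receptive field on the input at this output position is [0 1 4.1 / 4.8 3.4 -1 / 0.6 -2.3 -0.5]. Elementwise product with the kernel and sum: 0·0.5 + 1·1 + 4.1·-0.5 + 4.8·2 + 3.4·-1 + -1·-0.5 + 0.6·-0.5 + -2.3·2 + -0.5·0.5.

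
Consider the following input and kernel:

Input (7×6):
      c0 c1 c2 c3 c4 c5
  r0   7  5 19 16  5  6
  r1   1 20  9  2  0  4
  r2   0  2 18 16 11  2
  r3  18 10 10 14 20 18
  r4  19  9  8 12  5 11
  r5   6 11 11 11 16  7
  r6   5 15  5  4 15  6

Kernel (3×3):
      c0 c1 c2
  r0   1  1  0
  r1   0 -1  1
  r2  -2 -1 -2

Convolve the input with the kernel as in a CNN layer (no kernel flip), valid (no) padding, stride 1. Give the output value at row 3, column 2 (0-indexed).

The receptive field on the input at this output position is [10 14 20 / 8 12 5 / 11 11 16]. Elementwise product with the kernel and sum: 10·1 + 14·1 + 12·-1 + 5·1 + 11·-2 + 11·-1 + 16·-2.

-48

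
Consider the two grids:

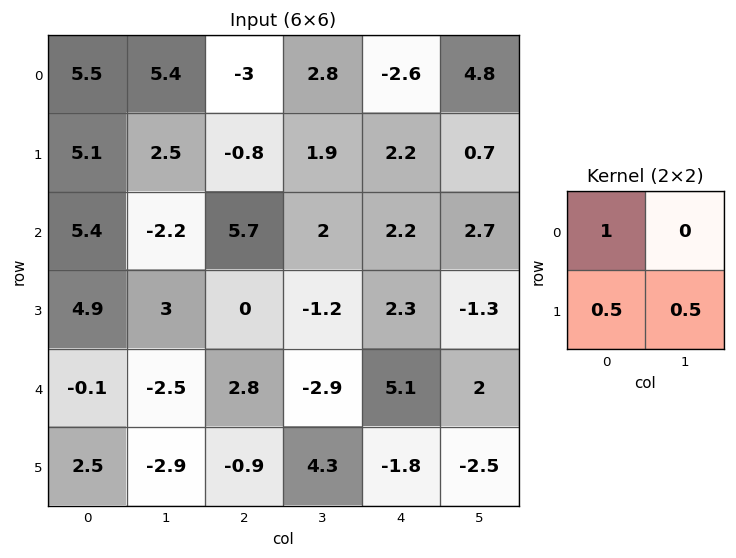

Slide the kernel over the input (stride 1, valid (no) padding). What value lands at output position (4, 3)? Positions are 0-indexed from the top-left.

-1.65

The receptive field on the input at this output position is [-2.9 5.1 / 4.3 -1.8]. Elementwise product with the kernel and sum: -2.9·1 + 4.3·0.5 + -1.8·0.5.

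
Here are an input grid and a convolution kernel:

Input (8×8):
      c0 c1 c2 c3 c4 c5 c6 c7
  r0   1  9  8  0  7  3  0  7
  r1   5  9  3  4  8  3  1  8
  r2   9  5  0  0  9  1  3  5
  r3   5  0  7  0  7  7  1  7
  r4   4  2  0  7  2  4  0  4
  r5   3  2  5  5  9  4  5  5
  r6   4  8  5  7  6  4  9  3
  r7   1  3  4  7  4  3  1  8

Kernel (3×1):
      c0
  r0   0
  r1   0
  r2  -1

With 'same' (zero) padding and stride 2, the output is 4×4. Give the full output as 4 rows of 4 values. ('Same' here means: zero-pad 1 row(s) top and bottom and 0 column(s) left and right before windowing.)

Output[0,0]: The receptive field on the zero-padded input at this output position is [0 / 1 / 5]. Elementwise product with the kernel and sum: 5·-1.
Output[0,1]: The receptive field on the zero-padded input at this output position is [0 / 8 / 3]. Elementwise product with the kernel and sum: 3·-1.

-5 -3 -8 -1
-5 -7 -7 -1
-3 -5 -9 -5
-1 -4 -4 -1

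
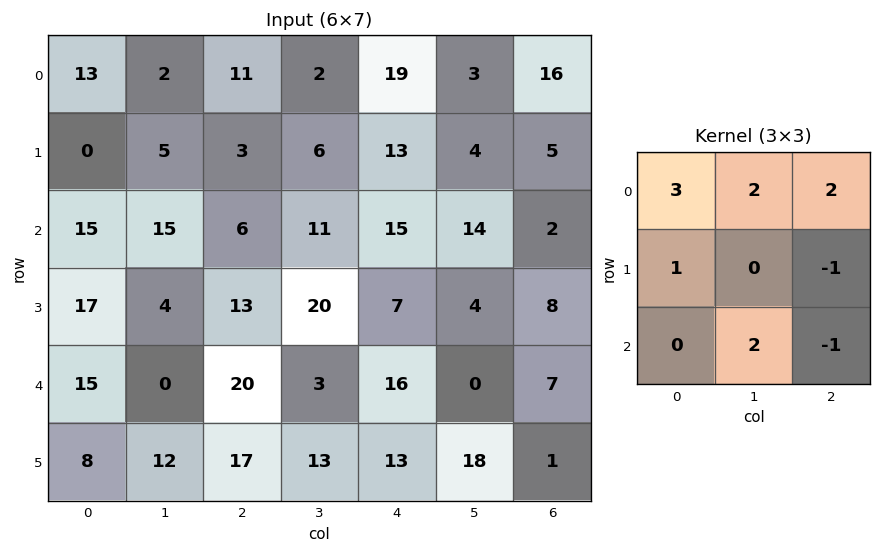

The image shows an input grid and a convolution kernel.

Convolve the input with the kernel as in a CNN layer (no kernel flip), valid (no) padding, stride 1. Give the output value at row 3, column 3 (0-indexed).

The receptive field on the input at this output position is [20 7 4 / 3 16 0 / 13 13 18]. Elementwise product with the kernel and sum: 20·3 + 7·2 + 4·2 + 3·1 + 0·-1 + 13·2 + 18·-1.

93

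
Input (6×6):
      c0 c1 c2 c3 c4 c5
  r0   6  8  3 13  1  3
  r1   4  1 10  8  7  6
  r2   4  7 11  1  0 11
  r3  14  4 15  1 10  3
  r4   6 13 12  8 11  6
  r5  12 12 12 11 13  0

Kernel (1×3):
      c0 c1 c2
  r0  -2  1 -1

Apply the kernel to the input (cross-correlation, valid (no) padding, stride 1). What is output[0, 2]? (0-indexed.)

6

The receptive field on the input at this output position is [3 13 1]. Elementwise product with the kernel and sum: 3·-2 + 13·1 + 1·-1.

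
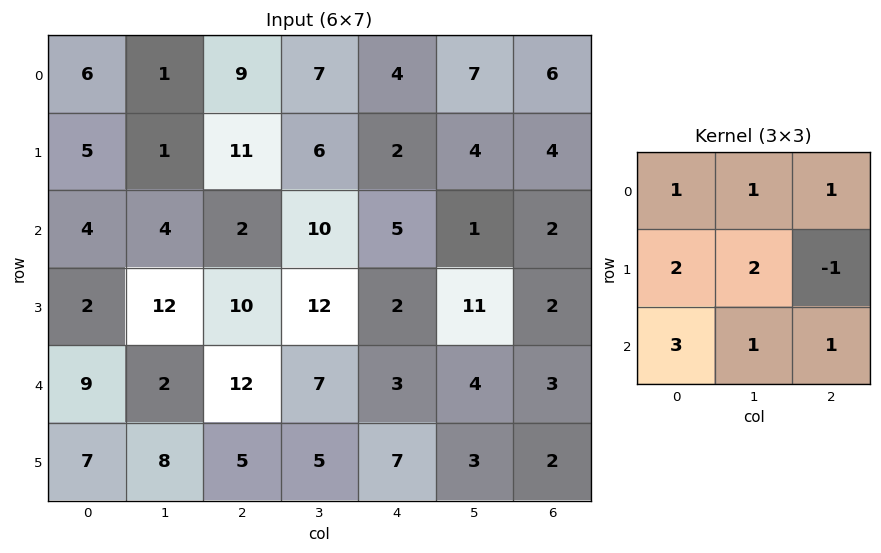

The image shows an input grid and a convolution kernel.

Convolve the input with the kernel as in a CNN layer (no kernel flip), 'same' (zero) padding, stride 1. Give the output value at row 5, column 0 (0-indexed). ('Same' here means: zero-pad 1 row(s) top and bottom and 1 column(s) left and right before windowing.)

The receptive field on the zero-padded input at this output position is [0 9 2 / 0 7 8 / 0 0 0]. Elementwise product with the kernel and sum: 0·1 + 9·1 + 2·1 + 0·2 + 7·2 + 8·-1 + 0·3 + 0·1 + 0·1.

17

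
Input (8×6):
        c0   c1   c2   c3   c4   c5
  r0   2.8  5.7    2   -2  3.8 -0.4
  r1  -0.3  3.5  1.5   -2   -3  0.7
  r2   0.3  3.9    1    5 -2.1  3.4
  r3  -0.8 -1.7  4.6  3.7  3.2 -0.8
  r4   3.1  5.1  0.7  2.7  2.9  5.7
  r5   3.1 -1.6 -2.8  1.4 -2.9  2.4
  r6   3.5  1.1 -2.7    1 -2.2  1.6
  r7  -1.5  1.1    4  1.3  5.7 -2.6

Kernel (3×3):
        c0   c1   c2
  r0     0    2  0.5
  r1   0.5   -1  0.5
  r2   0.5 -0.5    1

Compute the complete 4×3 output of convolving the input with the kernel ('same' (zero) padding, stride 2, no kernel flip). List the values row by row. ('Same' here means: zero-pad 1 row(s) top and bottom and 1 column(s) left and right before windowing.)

Output[0,0]: The receptive field on the zero-padded input at this output position is [0 0 0 / 0 2.8 5.7 / 0 -0.3 3.5]. Elementwise product with the kernel and sum: 0·2 + 0·0.5 + 0·0.5 + 2.8·-1 + 5.7·0.5 + 0·0.5 + -0.3·-0.5 + 3.5·1.

3.7 -1.15 -3.8
1.5 6 0.1
-6.15 16.25 11.85
4.3 -1.3 -5.9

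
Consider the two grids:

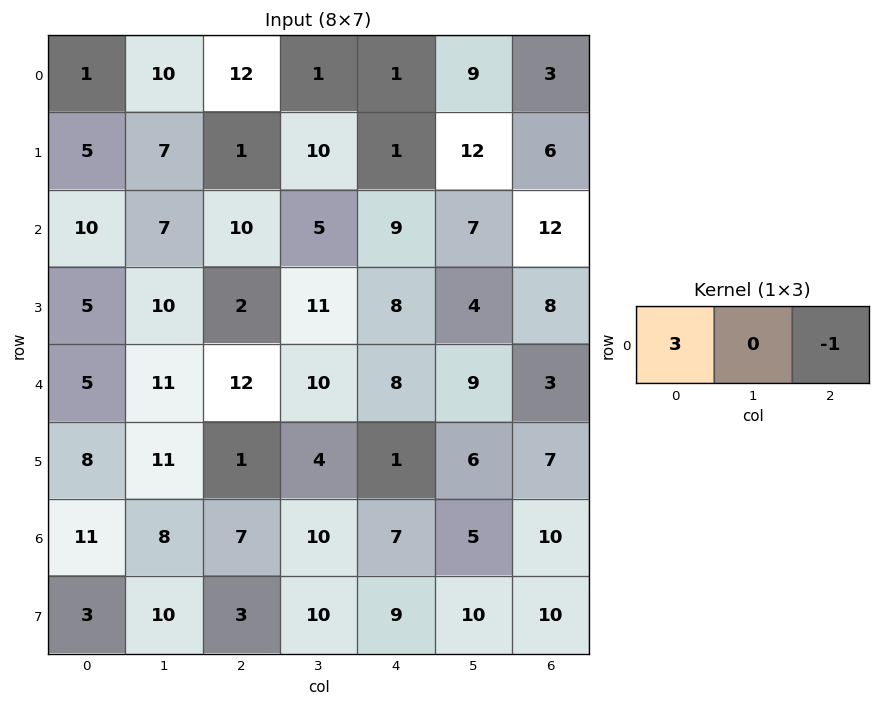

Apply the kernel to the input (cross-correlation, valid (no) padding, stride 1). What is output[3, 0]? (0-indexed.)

13

The receptive field on the input at this output position is [5 10 2]. Elementwise product with the kernel and sum: 5·3 + 2·-1.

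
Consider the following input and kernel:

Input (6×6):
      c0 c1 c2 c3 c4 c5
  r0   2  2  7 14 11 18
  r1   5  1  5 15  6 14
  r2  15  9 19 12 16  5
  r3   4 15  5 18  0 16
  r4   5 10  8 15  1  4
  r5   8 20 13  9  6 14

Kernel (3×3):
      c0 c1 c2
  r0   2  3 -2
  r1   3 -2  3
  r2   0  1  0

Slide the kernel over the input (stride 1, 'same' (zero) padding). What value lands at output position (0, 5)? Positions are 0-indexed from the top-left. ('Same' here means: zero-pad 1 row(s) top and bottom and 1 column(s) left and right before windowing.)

11

The receptive field on the zero-padded input at this output position is [0 0 0 / 11 18 0 / 6 14 0]. Elementwise product with the kernel and sum: 0·2 + 0·3 + 0·-2 + 11·3 + 18·-2 + 0·3 + 14·1.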